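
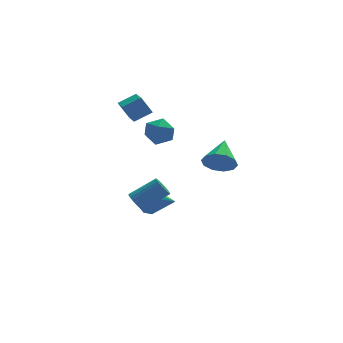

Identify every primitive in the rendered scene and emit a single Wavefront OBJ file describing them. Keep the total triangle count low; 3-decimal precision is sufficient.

v 3.579 -0.296 1.061
v 4.402 -0.254 0.394
v 4.221 1.396 1.959
v 3.906 0.077 0.124
v 3.285 0.267 0.212
v 2.776 0.241 0.624
v 2.574 0.011 1.203
v 2.755 -0.337 1.727
v 3.251 -0.669 1.998
v 3.872 -0.858 1.91
v 4.381 -0.833 1.498
v 4.583 -0.602 0.919
v -1.456 5.004 3.763
v -1.47 2.964 4.409
v -0.34 5.18 4.342
v -0.354 3.14 4.988
v -0.846 4.66 2.692
v -0.86 2.62 3.338
v 0.27 4.836 3.271
v 0.256 2.796 3.917
v 0.766 3.111 1.736
v 1.422 3.002 2.536
v -0.242 1.938 2.404
v 0.414 1.829 3.204
v -0.137 2.706 3.099
v 0.486 3.43 2.686
v 0.694 1.51 2.254
v 1.317 2.234 1.841
v 1.378 2.012 2.856
v 0.864 2.752 3.379
v 0.316 2.188 1.561
v -0.198 2.928 2.084
v -1.544 -2.232 -0.574
v -1.17 -2.283 -1.128
v 0.398 -2.16 -0.079
v 0.024 -2.108 0.474
v -1.201 -2.024 -1.111
v 0.367 -1.901 -0.063
v -1.285 -1.797 -1.013
v 0.283 -1.673 0.035
v -1.408 -1.636 -0.848
v 0.16 -1.512 0.2
v -1.551 -1.565 -0.641
v 0.016 -1.442 0.407
v -1.694 -1.596 -0.424
v -0.126 -1.473 0.624
v -1.814 -1.724 -0.23
v -0.246 -1.6 0.818
v -1.892 -1.929 -0.089
v -0.325 -1.805 0.96
v -1.918 -2.18 -0.021
v -0.35 -2.057 1.028
v -1.887 -2.439 -0.037
v -0.319 -2.316 1.011
v -1.803 -2.667 -0.135
v -0.235 -2.543 0.913
v -1.68 -2.828 -0.3
v -0.112 -2.704 0.748
v -1.536 -2.898 -0.507
v 0.031 -2.775 0.541
v -1.394 -2.867 -0.724
v 0.174 -2.744 0.324
v -1.274 -2.74 -0.918
v 0.294 -2.616 0.13
v -1.195 -2.535 -1.06
v 0.372 -2.411 -0.011
v 0.156 3.267 -3.731
v 0.725 3.302 -4.553
v 1.364 1.593 -2.969
v 0.986 3.71 -4.071
v 0.859 3.911 -3.429
v 0.403 3.81 -2.929
v -0.168 3.455 -2.805
v -0.587 3.012 -3.113
v -0.659 2.688 -3.712
v -0.349 2.634 -4.319
v 0.198 2.877 -4.651
f 2 1 4
f 2 4 3
f 4 1 5
f 4 5 3
f 5 1 6
f 5 6 3
f 6 1 7
f 6 7 3
f 7 1 8
f 7 8 3
f 8 1 9
f 8 9 3
f 9 1 10
f 9 10 3
f 10 1 11
f 10 11 3
f 11 1 12
f 11 12 3
f 12 1 2
f 12 2 3
f 14 16 13
f 17 14 13
f 13 16 15
f 15 17 13
f 14 20 16
f 18 14 17
f 18 20 14
f 16 20 15
f 19 17 15
f 15 20 19
f 19 18 17
f 20 18 19
f 21 32 26
f 21 26 22
f 21 22 28
f 21 28 31
f 21 31 32
f 22 26 30
f 26 32 25
f 32 31 23
f 31 28 27
f 28 22 29
f 24 30 25
f 24 25 23
f 24 23 27
f 24 27 29
f 24 29 30
f 25 30 26
f 23 25 32
f 27 23 31
f 29 27 28
f 30 29 22
f 34 33 37
f 34 37 35
f 35 37 38
f 35 38 36
f 37 33 39
f 37 39 38
f 38 39 40
f 38 40 36
f 39 33 41
f 39 41 40
f 40 41 42
f 40 42 36
f 41 33 43
f 41 43 42
f 42 43 44
f 42 44 36
f 43 33 45
f 43 45 44
f 44 45 46
f 44 46 36
f 45 33 47
f 45 47 46
f 46 47 48
f 46 48 36
f 47 33 49
f 47 49 48
f 48 49 50
f 48 50 36
f 49 33 51
f 49 51 50
f 50 51 52
f 50 52 36
f 51 33 53
f 51 53 52
f 52 53 54
f 52 54 36
f 53 33 55
f 53 55 54
f 54 55 56
f 54 56 36
f 55 33 57
f 55 57 56
f 56 57 58
f 56 58 36
f 57 33 59
f 57 59 58
f 58 59 60
f 58 60 36
f 59 33 61
f 59 61 60
f 60 61 62
f 60 62 36
f 61 33 63
f 61 63 62
f 62 63 64
f 62 64 36
f 63 33 65
f 63 65 64
f 64 65 66
f 64 66 36
f 65 33 34
f 65 34 66
f 66 34 35
f 66 35 36
f 68 67 70
f 68 70 69
f 70 67 71
f 70 71 69
f 71 67 72
f 71 72 69
f 72 67 73
f 72 73 69
f 73 67 74
f 73 74 69
f 74 67 75
f 74 75 69
f 75 67 76
f 75 76 69
f 76 67 77
f 76 77 69
f 77 67 68
f 77 68 69



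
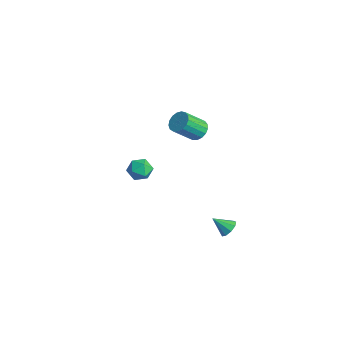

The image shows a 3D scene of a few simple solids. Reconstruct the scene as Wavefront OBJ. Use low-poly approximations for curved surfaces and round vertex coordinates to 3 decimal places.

v 4.107 0.731 -3.044
v 4.538 0.348 -3.112
v 3.613 0.049 -2.336
v 4.622 0.596 -2.814
v 4.466 0.907 -2.624
v 4.142 1.136 -2.63
v 3.802 1.175 -2.83
v 3.604 1.006 -3.13
v 3.643 0.709 -3.39
v 3.898 0.421 -3.488
v 4.252 0.279 -3.378
v 1.631 -3.348 1.874
v 2.032 -2.813 1.593
v 2.608 -3.947 2.127
v 3.009 -3.412 1.846
v 2.644 -3.306 2.465
v 2.04 -2.936 2.308
v 2.6 -3.824 1.412
v 1.996 -3.454 1.255
v 2.631 -3.107 1.308
v 2.658 -2.787 1.958
v 1.982 -3.973 1.762
v 2.009 -3.653 2.412
v -3.328 2.846 -1.142
v -3.059 2.393 -1.617
v -3.083 1.221 -0.514
v -3.352 1.674 -0.038
v -2.784 2.527 -1.469
v -2.809 1.355 -0.365
v -2.634 2.734 -1.245
v -2.659 1.562 -0.142
v -2.643 2.967 -0.998
v -2.668 1.795 0.106
v -2.809 3.173 -0.783
v -2.833 2 0.32
v -3.094 3.303 -0.651
v -3.118 2.131 0.452
v -3.432 3.329 -0.631
v -3.456 2.156 0.472
v -3.746 3.244 -0.728
v -3.771 2.072 0.375
v -3.965 3.068 -0.92
v -3.989 1.896 0.183
v -4.037 2.841 -1.163
v -4.062 1.669 -0.059
v -3.947 2.616 -1.4
v -3.972 1.443 -0.297
v -3.715 2.443 -1.579
v -3.74 1.271 -0.475
v -3.395 2.362 -1.657
v -3.419 1.19 -0.554
f 2 1 4
f 2 4 3
f 4 1 5
f 4 5 3
f 5 1 6
f 5 6 3
f 6 1 7
f 6 7 3
f 7 1 8
f 7 8 3
f 8 1 9
f 8 9 3
f 9 1 10
f 9 10 3
f 10 1 11
f 10 11 3
f 11 1 2
f 11 2 3
f 12 23 17
f 12 17 13
f 12 13 19
f 12 19 22
f 12 22 23
f 13 17 21
f 17 23 16
f 23 22 14
f 22 19 18
f 19 13 20
f 15 21 16
f 15 16 14
f 15 14 18
f 15 18 20
f 15 20 21
f 16 21 17
f 14 16 23
f 18 14 22
f 20 18 19
f 21 20 13
f 25 24 28
f 25 28 26
f 26 28 29
f 26 29 27
f 28 24 30
f 28 30 29
f 29 30 31
f 29 31 27
f 30 24 32
f 30 32 31
f 31 32 33
f 31 33 27
f 32 24 34
f 32 34 33
f 33 34 35
f 33 35 27
f 34 24 36
f 34 36 35
f 35 36 37
f 35 37 27
f 36 24 38
f 36 38 37
f 37 38 39
f 37 39 27
f 38 24 40
f 38 40 39
f 39 40 41
f 39 41 27
f 40 24 42
f 40 42 41
f 41 42 43
f 41 43 27
f 42 24 44
f 42 44 43
f 43 44 45
f 43 45 27
f 44 24 46
f 44 46 45
f 45 46 47
f 45 47 27
f 46 24 48
f 46 48 47
f 47 48 49
f 47 49 27
f 48 24 50
f 48 50 49
f 49 50 51
f 49 51 27
f 50 24 25
f 50 25 51
f 51 25 26
f 51 26 27



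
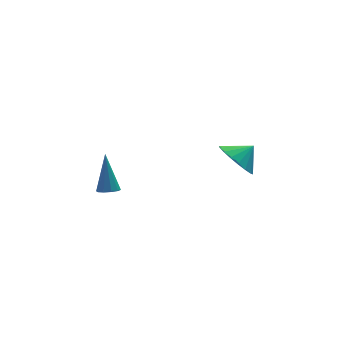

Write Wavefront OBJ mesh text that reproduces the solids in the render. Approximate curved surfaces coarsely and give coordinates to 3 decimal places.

v 2.559 -1.859 -3.39
v 3.223 -2.177 -4.181
v 3.441 -1.761 -2.69
v 3.213 -1.699 -4.235
v 3.073 -1.254 -4.122
v 2.832 -0.928 -3.864
v 2.536 -0.786 -3.512
v 2.245 -0.858 -3.136
v 2.017 -1.127 -2.811
v 1.895 -1.542 -2.6
v 1.906 -2.019 -2.546
v 2.045 -2.465 -2.659
v 2.287 -2.791 -2.917
v 2.583 -2.932 -3.268
v 2.873 -2.861 -3.644
v 3.102 -2.591 -3.97
v -3.473 -2.064 -3.785
v -3.15 -1.699 -4.017
v -3.307 -1.116 -2.055
v -3.465 -1.591 -4.045
v -3.783 -1.664 -3.975
v -3.982 -1.89 -3.831
v -3.988 -2.183 -3.671
v -3.796 -2.43 -3.554
v -3.482 -2.537 -3.525
v -3.164 -2.464 -3.596
v -2.964 -2.238 -3.739
v -2.959 -1.946 -3.899
f 2 1 4
f 2 4 3
f 4 1 5
f 4 5 3
f 5 1 6
f 5 6 3
f 6 1 7
f 6 7 3
f 7 1 8
f 7 8 3
f 8 1 9
f 8 9 3
f 9 1 10
f 9 10 3
f 10 1 11
f 10 11 3
f 11 1 12
f 11 12 3
f 12 1 13
f 12 13 3
f 13 1 14
f 13 14 3
f 14 1 15
f 14 15 3
f 15 1 16
f 15 16 3
f 16 1 2
f 16 2 3
f 18 17 20
f 18 20 19
f 20 17 21
f 20 21 19
f 21 17 22
f 21 22 19
f 22 17 23
f 22 23 19
f 23 17 24
f 23 24 19
f 24 17 25
f 24 25 19
f 25 17 26
f 25 26 19
f 26 17 27
f 26 27 19
f 27 17 28
f 27 28 19
f 28 17 18
f 28 18 19



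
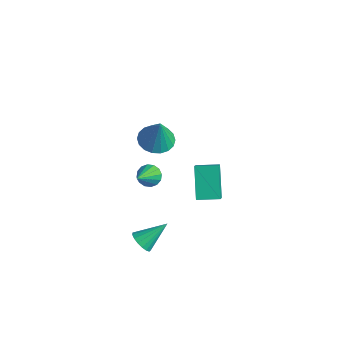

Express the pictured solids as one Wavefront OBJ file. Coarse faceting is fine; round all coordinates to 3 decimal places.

v 0.872 -1.243 0.019
v 1.278 -1.477 -0.446
v 1.608 -2.637 1.361
v 1.456 -1.232 -0.289
v 1.478 -0.989 -0.049
v 1.337 -0.815 0.209
v 1.072 -0.755 0.416
v 0.753 -0.826 0.517
v 0.467 -1.009 0.484
v 0.289 -1.255 0.327
v 0.267 -1.497 0.087
v 0.408 -1.671 -0.171
v 0.673 -1.731 -0.378
v 0.991 -1.66 -0.479
v 1.351 1.475 -3.676
v 0.204 2.363 -2.256
v 0.596 2.262 -4.778
v -0.55 3.15 -3.357
v 2.19 2.41 -3.583
v 1.044 3.298 -2.162
v 1.436 3.197 -4.684
v 0.289 4.085 -3.264
v 1.597 -2.413 -4.303
v 2.092 -2.23 -4.764
v 2.063 -1.087 -3.277
v 1.822 -2.058 -4.863
v 1.501 -1.967 -4.835
v 1.201 -1.979 -4.684
v 0.993 -2.09 -4.446
v 0.923 -2.274 -4.176
v 1.007 -2.491 -3.934
v 1.227 -2.69 -3.778
v 1.531 -2.825 -3.741
v 1.851 -2.866 -3.833
v 2.112 -2.803 -4.033
v 2.255 -2.651 -4.295
v 2.248 -2.444 -4.559
v 0.241 -0.229 1.899
v 1.07 -0.652 1.663
v 0.679 -0.331 3.621
v 1.171 -0.237 1.662
v 1.088 0.18 1.708
v 0.837 0.515 1.791
v 0.468 0.703 1.896
v 0.054 0.707 2.001
v -0.323 0.524 2.087
v -0.588 0.193 2.134
v -0.689 -0.222 2.136
v -0.606 -0.639 2.09
v -0.355 -0.974 2.007
v 0.014 -1.162 1.902
v 0.428 -1.165 1.796
v 0.805 -0.983 1.711
f 2 1 4
f 2 4 3
f 4 1 5
f 4 5 3
f 5 1 6
f 5 6 3
f 6 1 7
f 6 7 3
f 7 1 8
f 7 8 3
f 8 1 9
f 8 9 3
f 9 1 10
f 9 10 3
f 10 1 11
f 10 11 3
f 11 1 12
f 11 12 3
f 12 1 13
f 12 13 3
f 13 1 14
f 13 14 3
f 14 1 2
f 14 2 3
f 16 18 15
f 19 16 15
f 15 18 17
f 17 19 15
f 16 22 18
f 20 16 19
f 20 22 16
f 18 22 17
f 21 19 17
f 17 22 21
f 21 20 19
f 22 20 21
f 24 23 26
f 24 26 25
f 26 23 27
f 26 27 25
f 27 23 28
f 27 28 25
f 28 23 29
f 28 29 25
f 29 23 30
f 29 30 25
f 30 23 31
f 30 31 25
f 31 23 32
f 31 32 25
f 32 23 33
f 32 33 25
f 33 23 34
f 33 34 25
f 34 23 35
f 34 35 25
f 35 23 36
f 35 36 25
f 36 23 37
f 36 37 25
f 37 23 24
f 37 24 25
f 39 38 41
f 39 41 40
f 41 38 42
f 41 42 40
f 42 38 43
f 42 43 40
f 43 38 44
f 43 44 40
f 44 38 45
f 44 45 40
f 45 38 46
f 45 46 40
f 46 38 47
f 46 47 40
f 47 38 48
f 47 48 40
f 48 38 49
f 48 49 40
f 49 38 50
f 49 50 40
f 50 38 51
f 50 51 40
f 51 38 52
f 51 52 40
f 52 38 53
f 52 53 40
f 53 38 39
f 53 39 40



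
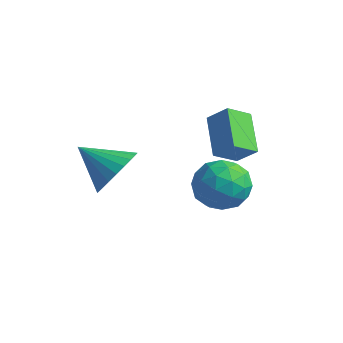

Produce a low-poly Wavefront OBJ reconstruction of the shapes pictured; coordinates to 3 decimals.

v 1.057 -1.431 2.722
v -0.079 -0.49 3.625
v 1.335 -0.546 2.149
v 0.199 0.395 3.053
v 1.781 -1.215 3.407
v 0.645 -0.274 4.311
v 2.059 -0.33 2.835
v 0.923 0.611 3.738
v 0.005 0.504 -0.666
v 0.781 0.855 0.069
v -0.261 -0.995 0.331
v 0.515 -0.644 1.066
v -0.468 -0.103 0.984
v -0.303 0.824 0.367
v 0.823 -0.964 0.033
v 0.988 -0.037 -0.584
v 1.287 -0.052 0.501
v 0.489 0.48 1.089
v 0.031 -0.62 -0.689
v -0.767 -0.088 -0.101
v 0.416 0.811 -0.386
v 0.104 -0.951 0.786
v -0.474 -0.633 0.738
v -0.018 -0.427 1.17
v -0.221 0.793 -0.211
v 0.235 0.999 0.221
v -0.499 0.436 0.759
v 0.285 -1.139 0.179
v 0.741 -0.933 0.611
v 0.538 0.287 -0.77
v 0.994 0.493 -0.338
v 1.019 -0.576 -0.359
v 1.17 0.484 0.3
v 1.013 -0.397 0.886
v 1.195 -0.585 0.278
v 1.291 -0.04 -0.084
v 0.701 0.797 0.645
v 0.544 -0.084 1.231
v -0.033 0.234 1.183
v 0.063 0.779 0.821
v 0.998 0.264 0.899
v -0.024 -0.056 -0.831
v -0.181 -0.937 -0.245
v 0.457 -0.919 -0.421
v 0.553 -0.374 -0.783
v -0.493 0.257 -0.486
v -0.65 -0.624 0.1
v -0.771 -0.1 0.484
v -0.675 0.445 0.122
v -0.478 -0.404 -0.499
v -1.226 -3.612 1.895
v -0.816 -3.16 2.749
v -2.574 -4.108 2.805
v -1.035 -2.851 2.593
v -1.283 -2.658 2.33
v -1.523 -2.611 2.001
v -1.717 -2.715 1.656
v -1.837 -2.957 1.347
v -1.864 -3.298 1.122
v -1.793 -3.687 1.014
v -1.637 -4.065 1.041
v -1.417 -4.373 1.197
v -1.169 -4.566 1.46
v -0.929 -4.614 1.789
v -0.735 -4.509 2.134
v -0.615 -4.268 2.443
v -0.589 -3.926 2.668
v -0.659 -3.537 2.776
f 2 4 1
f 5 2 1
f 1 4 3
f 3 5 1
f 2 8 4
f 6 2 5
f 6 8 2
f 4 8 3
f 7 5 3
f 3 8 7
f 7 6 5
f 8 6 7
f 9 46 25
f 46 20 49
f 25 49 14
f 46 49 25
f 9 25 21
f 25 14 26
f 21 26 10
f 25 26 21
f 9 21 30
f 21 10 31
f 30 31 16
f 21 31 30
f 9 30 42
f 30 16 45
f 42 45 19
f 30 45 42
f 9 42 46
f 42 19 50
f 46 50 20
f 42 50 46
f 10 26 37
f 26 14 40
f 37 40 18
f 26 40 37
f 14 49 27
f 49 20 48
f 27 48 13
f 49 48 27
f 20 50 47
f 50 19 43
f 47 43 11
f 50 43 47
f 19 45 44
f 45 16 32
f 44 32 15
f 45 32 44
f 16 31 36
f 31 10 33
f 36 33 17
f 31 33 36
f 12 38 24
f 38 18 39
f 24 39 13
f 38 39 24
f 12 24 22
f 24 13 23
f 22 23 11
f 24 23 22
f 12 22 29
f 22 11 28
f 29 28 15
f 22 28 29
f 12 29 34
f 29 15 35
f 34 35 17
f 29 35 34
f 12 34 38
f 34 17 41
f 38 41 18
f 34 41 38
f 13 39 27
f 39 18 40
f 27 40 14
f 39 40 27
f 11 23 47
f 23 13 48
f 47 48 20
f 23 48 47
f 15 28 44
f 28 11 43
f 44 43 19
f 28 43 44
f 17 35 36
f 35 15 32
f 36 32 16
f 35 32 36
f 18 41 37
f 41 17 33
f 37 33 10
f 41 33 37
f 52 51 54
f 52 54 53
f 54 51 55
f 54 55 53
f 55 51 56
f 55 56 53
f 56 51 57
f 56 57 53
f 57 51 58
f 57 58 53
f 58 51 59
f 58 59 53
f 59 51 60
f 59 60 53
f 60 51 61
f 60 61 53
f 61 51 62
f 61 62 53
f 62 51 63
f 62 63 53
f 63 51 64
f 63 64 53
f 64 51 65
f 64 65 53
f 65 51 66
f 65 66 53
f 66 51 67
f 66 67 53
f 67 51 68
f 67 68 53
f 68 51 52
f 68 52 53



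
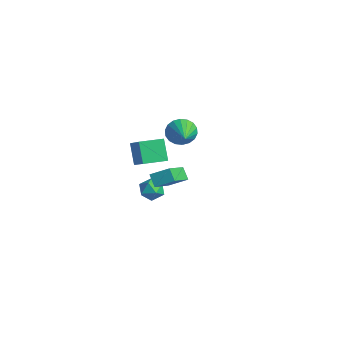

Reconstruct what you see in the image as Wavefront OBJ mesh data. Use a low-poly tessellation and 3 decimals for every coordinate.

v -2.809 -3.077 1.503
v -1.202 -3.427 2.694
v -2.504 -1.763 1.477
v -0.896 -2.112 2.667
v -2.004 -3.288 0.353
v -0.396 -3.637 1.543
v -1.698 -1.973 0.326
v -0.091 -2.323 1.517
v -2.74 -1.816 -1.691
v -1.981 -1.607 -1.737
v -2.599 -2.553 -2.723
v -1.84 -2.344 -2.769
v -2.088 -2.8 -2.175
v -2.175 -2.344 -1.538
v -2.405 -1.816 -2.922
v -2.492 -1.36 -2.285
v -1.774 -1.606 -2.498
v -1.578 -2.215 -2.036
v -3.002 -1.945 -2.424
v -2.806 -2.554 -1.962
v -4.767 1.184 -0.175
v -4.338 1.458 -0.93
v -3.013 0.396 0.535
v -4.296 1.775 -0.682
v -4.347 1.976 -0.334
v -4.481 2.019 0.046
v -4.672 1.898 0.382
v -4.881 1.635 0.607
v -5.068 1.283 0.678
v -5.196 0.911 0.58
v -5.238 0.593 0.332
v -5.187 0.393 -0.016
v -5.053 0.349 -0.396
v -4.862 0.471 -0.732
v -4.653 0.734 -0.957
v -4.466 1.086 -1.028
v 2.004 -3.487 1.309
v 3.019 -4.863 2.326
v 1.445 -3.465 1.895
v 2.461 -4.842 2.912
v 2.579 -2.678 1.828
v 3.595 -4.055 2.845
v 2.021 -2.657 2.414
v 3.036 -4.033 3.431
f 2 4 1
f 5 2 1
f 1 4 3
f 3 5 1
f 2 8 4
f 6 2 5
f 6 8 2
f 4 8 3
f 7 5 3
f 3 8 7
f 7 6 5
f 8 6 7
f 9 20 14
f 9 14 10
f 9 10 16
f 9 16 19
f 9 19 20
f 10 14 18
f 14 20 13
f 20 19 11
f 19 16 15
f 16 10 17
f 12 18 13
f 12 13 11
f 12 11 15
f 12 15 17
f 12 17 18
f 13 18 14
f 11 13 20
f 15 11 19
f 17 15 16
f 18 17 10
f 22 21 24
f 22 24 23
f 24 21 25
f 24 25 23
f 25 21 26
f 25 26 23
f 26 21 27
f 26 27 23
f 27 21 28
f 27 28 23
f 28 21 29
f 28 29 23
f 29 21 30
f 29 30 23
f 30 21 31
f 30 31 23
f 31 21 32
f 31 32 23
f 32 21 33
f 32 33 23
f 33 21 34
f 33 34 23
f 34 21 35
f 34 35 23
f 35 21 36
f 35 36 23
f 36 21 22
f 36 22 23
f 38 40 37
f 41 38 37
f 37 40 39
f 39 41 37
f 38 44 40
f 42 38 41
f 42 44 38
f 40 44 39
f 43 41 39
f 39 44 43
f 43 42 41
f 44 42 43



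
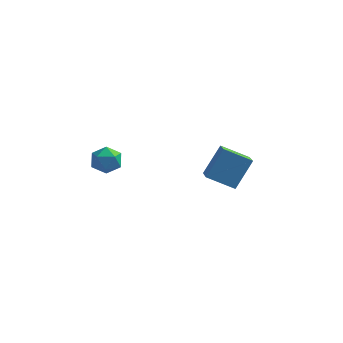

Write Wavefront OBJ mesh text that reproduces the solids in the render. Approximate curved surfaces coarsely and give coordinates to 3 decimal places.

v -3.286 -2.844 -0.191
v -2.77 -3.544 0.061
v -4.37 -3.336 0.659
v -3.854 -4.036 0.911
v -3.645 -3.199 1.182
v -2.975 -2.895 0.657
v -4.165 -3.985 0.063
v -3.495 -3.681 -0.462
v -3.314 -4.249 0.218
v -2.992 -3.763 0.909
v -4.148 -3.117 -0.189
v -3.826 -2.631 0.502
v 1.634 1.934 -4.138
v 0.084 1.669 -3.37
v 1.043 3.367 -4.836
v -0.507 3.102 -4.069
v 2.267 2.998 -2.491
v 0.717 2.733 -1.724
v 1.676 4.431 -3.19
v 0.126 4.166 -2.422
f 1 12 6
f 1 6 2
f 1 2 8
f 1 8 11
f 1 11 12
f 2 6 10
f 6 12 5
f 12 11 3
f 11 8 7
f 8 2 9
f 4 10 5
f 4 5 3
f 4 3 7
f 4 7 9
f 4 9 10
f 5 10 6
f 3 5 12
f 7 3 11
f 9 7 8
f 10 9 2
f 14 16 13
f 17 14 13
f 13 16 15
f 15 17 13
f 14 20 16
f 18 14 17
f 18 20 14
f 16 20 15
f 19 17 15
f 15 20 19
f 19 18 17
f 20 18 19



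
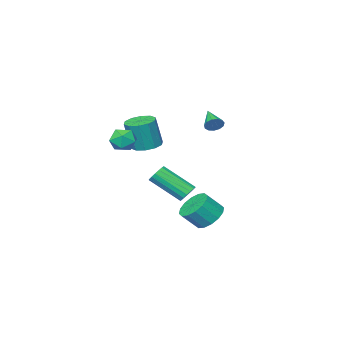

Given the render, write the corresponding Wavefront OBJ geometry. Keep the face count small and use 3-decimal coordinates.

v -0.48 -3.258 -1.294
v 0.258 -3.617 -1.474
v 0.618 -3.741 0.255
v -0.12 -3.382 0.434
v 0.331 -3.104 -1.452
v 0.69 -3.228 0.277
v 0.094 -2.649 -1.37
v 0.453 -2.773 0.359
v -0.362 -2.427 -1.259
v -0.003 -2.551 0.469
v -0.863 -2.523 -1.162
v -0.504 -2.646 0.567
v -1.218 -2.899 -1.115
v -0.858 -3.023 0.614
v -1.29 -3.412 -1.137
v -0.931 -3.536 0.592
v -1.053 -3.867 -1.219
v -0.694 -3.991 0.51
v -0.597 -4.089 -1.329
v -0.238 -4.213 0.399
v -0.096 -3.994 -1.427
v 0.263 -4.117 0.302
v 1.123 -2.139 -0.422
v 1.809 -2.38 -0.777
v 0.851 -3.38 -0.103
v 1.537 -3.621 -0.458
v 1.565 -3.188 0.225
v 1.733 -2.421 0.028
v 0.927 -3.339 -0.908
v 1.095 -2.572 -1.105
v 1.688 -3.122 -1.077
v 2.083 -3.029 -0.376
v 0.577 -2.731 -0.504
v 0.972 -2.638 0.197
v 0.757 3.197 -4.045
v 1.26 2.75 -4.658
v 2.006 2.397 -3.788
v 1.503 2.843 -3.175
v 1.444 3.183 -4.641
v 2.191 2.83 -3.77
v 1.445 3.62 -4.464
v 2.192 3.266 -3.594
v 1.261 3.943 -4.175
v 2.008 3.589 -3.305
v 0.942 4.066 -3.851
v 1.689 3.713 -2.981
v 0.573 3.957 -3.579
v 1.32 3.603 -2.709
v 0.254 3.643 -3.432
v 1 3.29 -2.562
v 0.069 3.21 -3.45
v 0.816 2.857 -2.579
v 0.068 2.774 -3.626
v 0.815 2.42 -2.756
v 0.252 2.451 -3.915
v 0.999 2.097 -3.045
v 0.571 2.327 -4.239
v 1.318 1.974 -3.369
v 0.94 2.437 -4.511
v 1.687 2.083 -3.641
v -2.421 -0.257 0.48
v -2.143 -0.139 0.915
v -2.899 -1.343 1.08
v -2.408 -0.005 0.946
v -2.677 0.049 0.829
v -2.865 0.006 0.601
v -2.912 -0.121 0.335
v -2.803 -0.291 0.114
v -2.573 -0.45 0.01
v -2.294 -0.547 0.055
v -2.056 -0.553 0.235
v -1.933 -0.465 0.493
v -1.966 -0.31 0.746
v 1.957 3.014 -2.298
v 2.337 3.393 -2.138
v 3.184 2.044 -0.962
v 2.803 1.666 -1.122
v 2.138 3.423 -1.961
v 2.985 2.074 -0.784
v 1.898 3.359 -1.861
v 2.745 2.01 -0.684
v 1.671 3.216 -1.861
v 2.518 1.868 -0.685
v 1.509 3.027 -1.961
v 2.356 1.679 -0.785
v 1.45 2.835 -2.139
v 2.297 1.487 -0.962
v 1.507 2.685 -2.353
v 2.354 1.336 -1.177
v 1.667 2.609 -2.554
v 2.514 1.26 -1.378
v 1.893 2.627 -2.697
v 2.74 1.278 -1.521
v 2.134 2.733 -2.749
v 2.981 1.384 -1.572
v 2.334 2.904 -2.697
v 3.181 1.555 -1.52
v 2.447 3.1 -2.554
v 3.294 1.751 -1.377
v 2.449 3.276 -2.352
v 3.295 1.928 -1.176
f 2 1 5
f 2 5 3
f 3 5 6
f 3 6 4
f 5 1 7
f 5 7 6
f 6 7 8
f 6 8 4
f 7 1 9
f 7 9 8
f 8 9 10
f 8 10 4
f 9 1 11
f 9 11 10
f 10 11 12
f 10 12 4
f 11 1 13
f 11 13 12
f 12 13 14
f 12 14 4
f 13 1 15
f 13 15 14
f 14 15 16
f 14 16 4
f 15 1 17
f 15 17 16
f 16 17 18
f 16 18 4
f 17 1 19
f 17 19 18
f 18 19 20
f 18 20 4
f 19 1 21
f 19 21 20
f 20 21 22
f 20 22 4
f 21 1 2
f 21 2 22
f 22 2 3
f 22 3 4
f 23 34 28
f 23 28 24
f 23 24 30
f 23 30 33
f 23 33 34
f 24 28 32
f 28 34 27
f 34 33 25
f 33 30 29
f 30 24 31
f 26 32 27
f 26 27 25
f 26 25 29
f 26 29 31
f 26 31 32
f 27 32 28
f 25 27 34
f 29 25 33
f 31 29 30
f 32 31 24
f 36 35 39
f 36 39 37
f 37 39 40
f 37 40 38
f 39 35 41
f 39 41 40
f 40 41 42
f 40 42 38
f 41 35 43
f 41 43 42
f 42 43 44
f 42 44 38
f 43 35 45
f 43 45 44
f 44 45 46
f 44 46 38
f 45 35 47
f 45 47 46
f 46 47 48
f 46 48 38
f 47 35 49
f 47 49 48
f 48 49 50
f 48 50 38
f 49 35 51
f 49 51 50
f 50 51 52
f 50 52 38
f 51 35 53
f 51 53 52
f 52 53 54
f 52 54 38
f 53 35 55
f 53 55 54
f 54 55 56
f 54 56 38
f 55 35 57
f 55 57 56
f 56 57 58
f 56 58 38
f 57 35 59
f 57 59 58
f 58 59 60
f 58 60 38
f 59 35 36
f 59 36 60
f 60 36 37
f 60 37 38
f 62 61 64
f 62 64 63
f 64 61 65
f 64 65 63
f 65 61 66
f 65 66 63
f 66 61 67
f 66 67 63
f 67 61 68
f 67 68 63
f 68 61 69
f 68 69 63
f 69 61 70
f 69 70 63
f 70 61 71
f 70 71 63
f 71 61 72
f 71 72 63
f 72 61 73
f 72 73 63
f 73 61 62
f 73 62 63
f 75 74 78
f 75 78 76
f 76 78 79
f 76 79 77
f 78 74 80
f 78 80 79
f 79 80 81
f 79 81 77
f 80 74 82
f 80 82 81
f 81 82 83
f 81 83 77
f 82 74 84
f 82 84 83
f 83 84 85
f 83 85 77
f 84 74 86
f 84 86 85
f 85 86 87
f 85 87 77
f 86 74 88
f 86 88 87
f 87 88 89
f 87 89 77
f 88 74 90
f 88 90 89
f 89 90 91
f 89 91 77
f 90 74 92
f 90 92 91
f 91 92 93
f 91 93 77
f 92 74 94
f 92 94 93
f 93 94 95
f 93 95 77
f 94 74 96
f 94 96 95
f 95 96 97
f 95 97 77
f 96 74 98
f 96 98 97
f 97 98 99
f 97 99 77
f 98 74 100
f 98 100 99
f 99 100 101
f 99 101 77
f 100 74 75
f 100 75 101
f 101 75 76
f 101 76 77



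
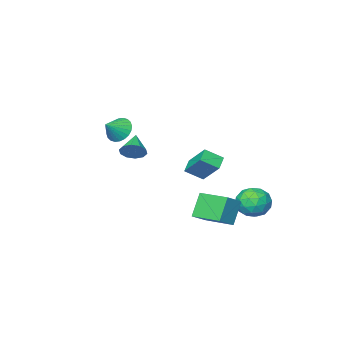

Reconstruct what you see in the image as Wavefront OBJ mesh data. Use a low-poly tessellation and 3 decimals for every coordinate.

v -4.423 -3.595 -1.681
v -3.609 -4.121 -1.079
v -4.506 -2.336 -0.468
v -3.692 -2.862 0.133
v -3.808 -3.138 -2.113
v -2.994 -3.664 -1.512
v -3.891 -1.879 -0.901
v -3.077 -2.405 -0.299
v -1.592 0.77 -1.334
v -0.638 0.959 -0.739
v -2.04 2.419 -1.141
v -1.086 2.608 -0.546
v -0.874 1.112 -2.594
v 0.08 1.301 -1.999
v -1.322 2.761 -2.401
v -0.368 2.95 -1.806
v 0.841 -3.821 2.25
v 1.284 -4.185 1.692
v 1.739 -3.679 2.87
v 1.301 -3.888 1.599
v 1.248 -3.58 1.605
v 1.133 -3.31 1.709
v 0.974 -3.117 1.896
v 0.794 -3.031 2.136
v 0.622 -3.066 2.394
v 0.483 -3.215 2.63
v 0.398 -3.457 2.808
v 0.381 -3.755 2.902
v 0.434 -4.062 2.896
v 0.549 -4.333 2.792
v 0.709 -4.526 2.605
v 0.888 -4.612 2.364
v 1.061 -4.577 2.107
v 1.2 -4.427 1.871
v -3.593 2.563 -0.957
v -3.247 3.085 -1.694
v -2.553 1.435 -1.266
v -2.207 1.957 -2.003
v -2.065 2.253 -1.093
v -2.709 2.95 -0.902
v -3.091 1.57 -2.058
v -3.735 2.267 -1.867
v -2.937 2.471 -2.375
v -2.303 2.893 -1.779
v -3.497 1.627 -1.181
v -2.863 2.049 -0.585
v -3.512 2.923 -1.298
v -2.288 1.597 -1.662
v -2.205 1.771 -1.127
v -2.002 2.078 -1.56
v -3.195 2.844 -0.833
v -2.992 3.15 -1.266
v -2.297 2.661 -0.913
v -2.808 1.37 -1.694
v -2.605 1.676 -2.127
v -3.798 2.442 -1.4
v -3.595 2.749 -1.833
v -3.503 1.859 -2.047
v -3.126 2.869 -2.132
v -2.514 2.206 -2.313
v -3.034 1.978 -2.346
v -3.412 2.388 -2.233
v -2.753 3.117 -1.781
v -2.141 2.454 -1.963
v -2.058 2.628 -1.428
v -2.437 3.038 -1.316
v -2.571 2.756 -2.181
v -3.659 2.066 -0.997
v -3.047 1.403 -1.179
v -3.363 1.482 -1.644
v -3.742 1.892 -1.532
v -3.286 2.314 -0.647
v -2.674 1.651 -0.828
v -2.388 2.132 -0.727
v -2.766 2.542 -0.614
v -3.229 1.764 -0.779
v 3.109 0.837 2.893
v 3.605 0.746 3.335
v 2.391 0.003 3.527
v 3.366 1.055 3.472
v 3.029 1.281 3.389
v 2.723 1.338 3.116
v 2.564 1.203 2.758
v 2.613 0.929 2.452
v 2.851 0.619 2.314
v 3.188 0.393 2.398
v 3.495 0.337 2.671
v 3.654 0.472 3.028
f 2 4 1
f 5 2 1
f 1 4 3
f 3 5 1
f 2 8 4
f 6 2 5
f 6 8 2
f 4 8 3
f 7 5 3
f 3 8 7
f 7 6 5
f 8 6 7
f 10 12 9
f 13 10 9
f 9 12 11
f 11 13 9
f 10 16 12
f 14 10 13
f 14 16 10
f 12 16 11
f 15 13 11
f 11 16 15
f 15 14 13
f 16 14 15
f 18 17 20
f 18 20 19
f 20 17 21
f 20 21 19
f 21 17 22
f 21 22 19
f 22 17 23
f 22 23 19
f 23 17 24
f 23 24 19
f 24 17 25
f 24 25 19
f 25 17 26
f 25 26 19
f 26 17 27
f 26 27 19
f 27 17 28
f 27 28 19
f 28 17 29
f 28 29 19
f 29 17 30
f 29 30 19
f 30 17 31
f 30 31 19
f 31 17 32
f 31 32 19
f 32 17 33
f 32 33 19
f 33 17 34
f 33 34 19
f 34 17 18
f 34 18 19
f 35 72 51
f 72 46 75
f 51 75 40
f 72 75 51
f 35 51 47
f 51 40 52
f 47 52 36
f 51 52 47
f 35 47 56
f 47 36 57
f 56 57 42
f 47 57 56
f 35 56 68
f 56 42 71
f 68 71 45
f 56 71 68
f 35 68 72
f 68 45 76
f 72 76 46
f 68 76 72
f 36 52 63
f 52 40 66
f 63 66 44
f 52 66 63
f 40 75 53
f 75 46 74
f 53 74 39
f 75 74 53
f 46 76 73
f 76 45 69
f 73 69 37
f 76 69 73
f 45 71 70
f 71 42 58
f 70 58 41
f 71 58 70
f 42 57 62
f 57 36 59
f 62 59 43
f 57 59 62
f 38 64 50
f 64 44 65
f 50 65 39
f 64 65 50
f 38 50 48
f 50 39 49
f 48 49 37
f 50 49 48
f 38 48 55
f 48 37 54
f 55 54 41
f 48 54 55
f 38 55 60
f 55 41 61
f 60 61 43
f 55 61 60
f 38 60 64
f 60 43 67
f 64 67 44
f 60 67 64
f 39 65 53
f 65 44 66
f 53 66 40
f 65 66 53
f 37 49 73
f 49 39 74
f 73 74 46
f 49 74 73
f 41 54 70
f 54 37 69
f 70 69 45
f 54 69 70
f 43 61 62
f 61 41 58
f 62 58 42
f 61 58 62
f 44 67 63
f 67 43 59
f 63 59 36
f 67 59 63
f 78 77 80
f 78 80 79
f 80 77 81
f 80 81 79
f 81 77 82
f 81 82 79
f 82 77 83
f 82 83 79
f 83 77 84
f 83 84 79
f 84 77 85
f 84 85 79
f 85 77 86
f 85 86 79
f 86 77 87
f 86 87 79
f 87 77 88
f 87 88 79
f 88 77 78
f 88 78 79



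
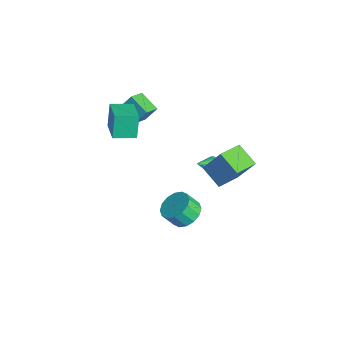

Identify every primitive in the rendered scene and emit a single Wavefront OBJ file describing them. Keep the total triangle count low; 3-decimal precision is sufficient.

v -4.965 -2.654 1.748
v -4.795 -1.966 2.741
v -3.81 -2.023 1.115
v -3.64 -1.336 2.109
v -4.28 -3.464 2.191
v -4.11 -2.777 3.185
v -3.125 -2.834 1.559
v -2.955 -2.146 2.552
v 0.699 -0.721 -4.085
v 1.708 -0.996 -4.182
v 1.609 -1.695 -3.211
v 0.601 -1.419 -3.115
v 1.712 -0.556 -3.864
v 1.614 -1.255 -2.893
v 1.445 -0.159 -3.605
v 1.347 -0.858 -2.635
v 0.978 0.087 -3.475
v 0.88 -0.612 -2.505
v 0.437 0.117 -3.509
v 0.338 -0.582 -2.538
v -0.035 -0.078 -3.697
v -0.133 -0.777 -2.726
v -0.309 -0.445 -3.989
v -0.408 -1.144 -3.018
v -0.314 -0.885 -4.307
v -0.412 -1.584 -3.336
v -0.047 -1.282 -4.565
v -0.145 -1.981 -3.595
v 0.42 -1.528 -4.695
v 0.322 -2.227 -3.725
v 0.962 -1.558 -4.662
v 0.863 -2.257 -3.691
v 1.433 -1.363 -4.474
v 1.335 -2.062 -3.503
v 1.993 0.948 2.1
v 2.567 1.799 3.699
v 3.193 1.554 1.348
v 3.766 2.405 2.947
v 2.934 -0.425 2.493
v 3.507 0.426 4.092
v 4.133 0.181 1.741
v 4.707 1.032 3.34
v -2.813 1.824 -3.374
v -2.351 2.098 -3.107
v -2.567 0.796 -2.746
v -2.572 2.151 -2.932
v -2.849 2.13 -2.858
v -3.118 2.039 -2.903
v -3.316 1.898 -3.055
v -3.4 1.741 -3.28
v -3.349 1.603 -3.527
v -3.176 1.515 -3.739
v -2.919 1.499 -3.866
v -2.638 1.557 -3.881
v -2.397 1.676 -3.78
v -2.252 1.83 -3.586
v -2.235 1.982 -3.343
v -2.715 -4.534 2.154
v -3.17 -4.272 3.708
v -2.551 -3.146 1.969
v -3.006 -2.884 3.523
v -0.874 -4.676 2.717
v -1.329 -4.414 4.271
v -0.71 -3.288 2.532
v -1.165 -3.026 4.086
f 2 4 1
f 5 2 1
f 1 4 3
f 3 5 1
f 2 8 4
f 6 2 5
f 6 8 2
f 4 8 3
f 7 5 3
f 3 8 7
f 7 6 5
f 8 6 7
f 10 9 13
f 10 13 11
f 11 13 14
f 11 14 12
f 13 9 15
f 13 15 14
f 14 15 16
f 14 16 12
f 15 9 17
f 15 17 16
f 16 17 18
f 16 18 12
f 17 9 19
f 17 19 18
f 18 19 20
f 18 20 12
f 19 9 21
f 19 21 20
f 20 21 22
f 20 22 12
f 21 9 23
f 21 23 22
f 22 23 24
f 22 24 12
f 23 9 25
f 23 25 24
f 24 25 26
f 24 26 12
f 25 9 27
f 25 27 26
f 26 27 28
f 26 28 12
f 27 9 29
f 27 29 28
f 28 29 30
f 28 30 12
f 29 9 31
f 29 31 30
f 30 31 32
f 30 32 12
f 31 9 33
f 31 33 32
f 32 33 34
f 32 34 12
f 33 9 10
f 33 10 34
f 34 10 11
f 34 11 12
f 36 38 35
f 39 36 35
f 35 38 37
f 37 39 35
f 36 42 38
f 40 36 39
f 40 42 36
f 38 42 37
f 41 39 37
f 37 42 41
f 41 40 39
f 42 40 41
f 44 43 46
f 44 46 45
f 46 43 47
f 46 47 45
f 47 43 48
f 47 48 45
f 48 43 49
f 48 49 45
f 49 43 50
f 49 50 45
f 50 43 51
f 50 51 45
f 51 43 52
f 51 52 45
f 52 43 53
f 52 53 45
f 53 43 54
f 53 54 45
f 54 43 55
f 54 55 45
f 55 43 56
f 55 56 45
f 56 43 57
f 56 57 45
f 57 43 44
f 57 44 45
f 59 61 58
f 62 59 58
f 58 61 60
f 60 62 58
f 59 65 61
f 63 59 62
f 63 65 59
f 61 65 60
f 64 62 60
f 60 65 64
f 64 63 62
f 65 63 64



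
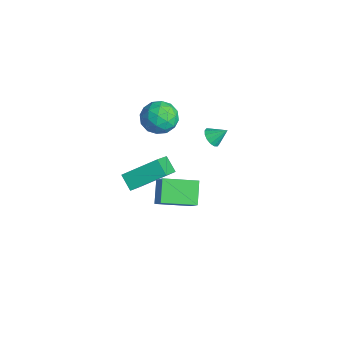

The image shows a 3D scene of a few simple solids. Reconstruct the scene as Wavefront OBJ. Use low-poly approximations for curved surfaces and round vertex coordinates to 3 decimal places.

v 1.729 -0.988 0.605
v 2.778 -1.101 1.82
v 2.335 0.744 0.243
v 3.385 0.631 1.458
v 2.695 -1.511 -0.278
v 3.745 -1.624 0.937
v 3.302 0.221 -0.64
v 4.351 0.108 0.575
v -3.712 2.171 -0.337
v -2.727 2.242 0.156
v -3.893 0.498 0.264
v -2.908 0.569 0.757
v -3.759 1.162 1.136
v -3.647 2.196 0.764
v -2.973 0.544 -0.344
v -2.861 1.578 -0.716
v -2.27 1.237 0.151
v -2.756 1.618 1.066
v -3.864 1.122 -0.646
v -4.35 1.503 0.269
v -3.204 2.353 -0.144
v -3.416 0.387 0.564
v -3.916 0.735 0.786
v -3.337 0.777 1.076
v -3.745 2.326 0.214
v -3.165 2.368 0.504
v -3.772 1.733 1.08
v -3.455 0.372 -0.084
v -2.875 0.414 0.206
v -3.283 1.963 -0.656
v -2.704 2.005 -0.366
v -2.848 1.007 -0.66
v -2.356 1.804 0.144
v -2.462 0.821 0.497
v -2.501 0.806 -0.15
v -2.435 1.414 -0.369
v -2.642 2.028 0.682
v -2.748 1.045 1.035
v -3.248 1.394 1.258
v -3.182 2.001 1.039
v -2.373 1.438 0.679
v -3.872 1.695 -0.615
v -3.978 0.712 -0.262
v -3.438 0.739 -0.619
v -3.372 1.346 -0.838
v -4.158 1.919 -0.077
v -4.264 0.936 0.276
v -4.185 1.326 0.789
v -4.119 1.934 0.57
v -4.247 1.302 -0.259
v -2.59 -0.574 -3.124
v -1.57 -1.561 -2
v -2.055 1.239 -2.018
v -1.035 0.252 -0.894
v -1.745 -0.432 -3.766
v -0.725 -1.419 -2.642
v -1.21 1.381 -2.66
v -0.19 0.394 -1.536
v 0.502 2.67 1.505
v 1.01 2.342 1.579
v 0.858 3.37 2.155
v 1.072 2.535 1.337
v 0.981 2.764 1.14
v 0.762 2.969 1.041
v 0.473 3.093 1.066
v 0.191 3.104 1.208
v -0.007 2.998 1.431
v -0.069 2.805 1.672
v 0.022 2.576 1.869
v 0.241 2.372 1.969
v 0.531 2.247 1.944
v 0.812 2.236 1.801
f 2 4 1
f 5 2 1
f 1 4 3
f 3 5 1
f 2 8 4
f 6 2 5
f 6 8 2
f 4 8 3
f 7 5 3
f 3 8 7
f 7 6 5
f 8 6 7
f 9 46 25
f 46 20 49
f 25 49 14
f 46 49 25
f 9 25 21
f 25 14 26
f 21 26 10
f 25 26 21
f 9 21 30
f 21 10 31
f 30 31 16
f 21 31 30
f 9 30 42
f 30 16 45
f 42 45 19
f 30 45 42
f 9 42 46
f 42 19 50
f 46 50 20
f 42 50 46
f 10 26 37
f 26 14 40
f 37 40 18
f 26 40 37
f 14 49 27
f 49 20 48
f 27 48 13
f 49 48 27
f 20 50 47
f 50 19 43
f 47 43 11
f 50 43 47
f 19 45 44
f 45 16 32
f 44 32 15
f 45 32 44
f 16 31 36
f 31 10 33
f 36 33 17
f 31 33 36
f 12 38 24
f 38 18 39
f 24 39 13
f 38 39 24
f 12 24 22
f 24 13 23
f 22 23 11
f 24 23 22
f 12 22 29
f 22 11 28
f 29 28 15
f 22 28 29
f 12 29 34
f 29 15 35
f 34 35 17
f 29 35 34
f 12 34 38
f 34 17 41
f 38 41 18
f 34 41 38
f 13 39 27
f 39 18 40
f 27 40 14
f 39 40 27
f 11 23 47
f 23 13 48
f 47 48 20
f 23 48 47
f 15 28 44
f 28 11 43
f 44 43 19
f 28 43 44
f 17 35 36
f 35 15 32
f 36 32 16
f 35 32 36
f 18 41 37
f 41 17 33
f 37 33 10
f 41 33 37
f 52 54 51
f 55 52 51
f 51 54 53
f 53 55 51
f 52 58 54
f 56 52 55
f 56 58 52
f 54 58 53
f 57 55 53
f 53 58 57
f 57 56 55
f 58 56 57
f 60 59 62
f 60 62 61
f 62 59 63
f 62 63 61
f 63 59 64
f 63 64 61
f 64 59 65
f 64 65 61
f 65 59 66
f 65 66 61
f 66 59 67
f 66 67 61
f 67 59 68
f 67 68 61
f 68 59 69
f 68 69 61
f 69 59 70
f 69 70 61
f 70 59 71
f 70 71 61
f 71 59 72
f 71 72 61
f 72 59 60
f 72 60 61



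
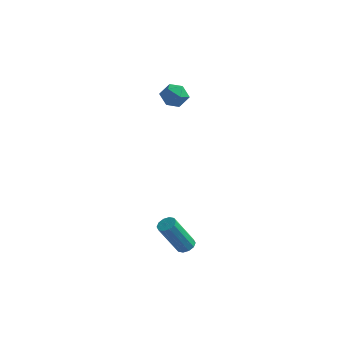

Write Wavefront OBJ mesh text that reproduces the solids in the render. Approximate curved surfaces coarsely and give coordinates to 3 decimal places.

v 3.308 -2.852 -2.772
v 3.802 -3.011 -2.625
v 3.027 -3.688 -0.76
v 2.532 -3.528 -0.908
v 3.762 -2.695 -2.527
v 2.987 -3.371 -0.662
v 3.549 -2.438 -2.522
v 2.773 -3.115 -0.657
v 3.243 -2.34 -2.613
v 2.468 -3.016 -0.749
v 2.962 -2.437 -2.765
v 2.187 -3.113 -0.901
v 2.813 -2.692 -2.92
v 2.038 -3.369 -1.055
v 2.853 -3.009 -3.018
v 2.078 -3.685 -1.153
v 3.067 -3.265 -3.023
v 2.291 -3.942 -1.158
v 3.372 -3.364 -2.931
v 2.597 -4.04 -1.067
v 3.653 -3.267 -2.779
v 2.878 -3.943 -0.915
v -0.097 4.197 2.987
v 0.48 4.03 3.59
v -1.06 3.55 3.73
v -0.483 3.383 4.333
v -0.744 4.184 4.203
v -0.149 4.583 3.744
v -0.431 2.997 3.576
v 0.164 3.396 3.117
v 0.274 3.289 3.955
v 0.08 4.022 4.342
v -0.66 3.558 2.978
v -0.854 4.291 3.365
f 2 1 5
f 2 5 3
f 3 5 6
f 3 6 4
f 5 1 7
f 5 7 6
f 6 7 8
f 6 8 4
f 7 1 9
f 7 9 8
f 8 9 10
f 8 10 4
f 9 1 11
f 9 11 10
f 10 11 12
f 10 12 4
f 11 1 13
f 11 13 12
f 12 13 14
f 12 14 4
f 13 1 15
f 13 15 14
f 14 15 16
f 14 16 4
f 15 1 17
f 15 17 16
f 16 17 18
f 16 18 4
f 17 1 19
f 17 19 18
f 18 19 20
f 18 20 4
f 19 1 21
f 19 21 20
f 20 21 22
f 20 22 4
f 21 1 2
f 21 2 22
f 22 2 3
f 22 3 4
f 23 34 28
f 23 28 24
f 23 24 30
f 23 30 33
f 23 33 34
f 24 28 32
f 28 34 27
f 34 33 25
f 33 30 29
f 30 24 31
f 26 32 27
f 26 27 25
f 26 25 29
f 26 29 31
f 26 31 32
f 27 32 28
f 25 27 34
f 29 25 33
f 31 29 30
f 32 31 24



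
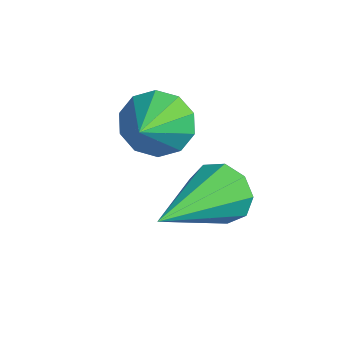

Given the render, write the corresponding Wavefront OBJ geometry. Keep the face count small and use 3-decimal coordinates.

v 0.933 3.05 3.238
v 1.455 3.461 3.16
v 1.607 2.31 3.862
v 1.256 3.572 3.506
v 0.933 3.482 3.749
v 0.61 3.228 3.797
v 0.41 2.905 3.632
v 0.41 2.638 3.315
v 0.609 2.528 2.97
v 0.932 2.617 2.726
v 1.255 2.872 2.678
v 1.455 3.194 2.844
v 1.769 3.782 1.658
v 2.108 3.705 1.133
v 2.531 2.078 2.402
v 2.333 3.932 1.422
v 2.295 4.089 1.821
v 2.01 4.102 2.144
v 1.612 3.966 2.24
v 1.288 3.744 2.063
v 1.189 3.54 1.697
v 1.361 3.449 1.313
v 1.724 3.514 1.09
f 2 1 4
f 2 4 3
f 4 1 5
f 4 5 3
f 5 1 6
f 5 6 3
f 6 1 7
f 6 7 3
f 7 1 8
f 7 8 3
f 8 1 9
f 8 9 3
f 9 1 10
f 9 10 3
f 10 1 11
f 10 11 3
f 11 1 12
f 11 12 3
f 12 1 2
f 12 2 3
f 14 13 16
f 14 16 15
f 16 13 17
f 16 17 15
f 17 13 18
f 17 18 15
f 18 13 19
f 18 19 15
f 19 13 20
f 19 20 15
f 20 13 21
f 20 21 15
f 21 13 22
f 21 22 15
f 22 13 23
f 22 23 15
f 23 13 14
f 23 14 15



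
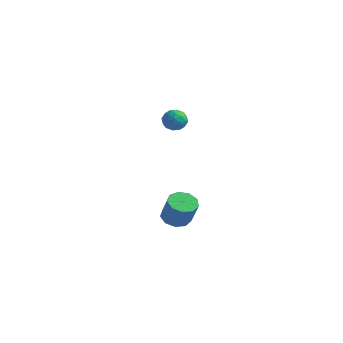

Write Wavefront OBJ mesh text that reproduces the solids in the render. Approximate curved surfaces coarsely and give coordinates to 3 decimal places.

v -0.568 -2.601 -3.87
v -0.118 -3.175 -4.199
v 0.558 -3.413 -2.859
v 0.108 -2.839 -2.53
v 0.135 -2.691 -4.241
v 0.811 -2.93 -2.901
v 0.059 -2.166 -4.109
v 0.735 -2.404 -2.769
v -0.31 -1.843 -3.865
v 0.366 -2.082 -2.525
v -0.8 -1.876 -3.624
v -0.124 -2.114 -2.284
v -1.181 -2.247 -3.498
v -0.505 -2.486 -2.157
v -1.276 -2.784 -3.546
v -0.6 -3.023 -2.205
v -1.039 -3.235 -3.745
v -0.363 -3.474 -2.405
v -0.582 -3.389 -4.004
v 0.094 -3.628 -2.663
v -0.104 -3.278 2.689
v 0.383 -2.943 3.011
v -0.123 -4.017 3.489
v 0.364 -3.682 3.811
v -0.252 -3.415 3.759
v -0.24 -2.958 3.265
v 0.5 -4.002 3.235
v 0.512 -3.545 2.741
v 0.756 -3.39 3.348
v 0.291 -3.027 3.673
v -0.031 -3.933 2.827
v -0.496 -3.57 3.152
v 0.141 -3.046 2.78
v 0.119 -3.914 3.72
v -0.243 -3.758 3.69
v 0.043 -3.56 3.879
v -0.225 -3.055 2.929
v 0.061 -2.857 3.119
v -0.312 -3.135 3.558
v 0.199 -4.103 3.381
v 0.485 -3.905 3.571
v 0.217 -3.4 2.621
v 0.503 -3.202 2.81
v 0.572 -3.825 2.942
v 0.646 -3.111 3.168
v 0.635 -3.546 3.637
v 0.716 -3.734 3.299
v 0.723 -3.465 3.009
v 0.373 -2.898 3.358
v 0.362 -3.332 3.828
v 0 -3.176 3.798
v 0.007 -2.907 3.507
v 0.593 -3.161 3.556
v -0.102 -3.628 2.672
v -0.113 -4.062 3.142
v 0.253 -4.053 2.993
v 0.26 -3.784 2.702
v -0.375 -3.414 2.863
v -0.386 -3.849 3.332
v -0.463 -3.495 3.491
v -0.456 -3.226 3.201
v -0.333 -3.799 2.944
f 2 1 5
f 2 5 3
f 3 5 6
f 3 6 4
f 5 1 7
f 5 7 6
f 6 7 8
f 6 8 4
f 7 1 9
f 7 9 8
f 8 9 10
f 8 10 4
f 9 1 11
f 9 11 10
f 10 11 12
f 10 12 4
f 11 1 13
f 11 13 12
f 12 13 14
f 12 14 4
f 13 1 15
f 13 15 14
f 14 15 16
f 14 16 4
f 15 1 17
f 15 17 16
f 16 17 18
f 16 18 4
f 17 1 19
f 17 19 18
f 18 19 20
f 18 20 4
f 19 1 2
f 19 2 20
f 20 2 3
f 20 3 4
f 21 58 37
f 58 32 61
f 37 61 26
f 58 61 37
f 21 37 33
f 37 26 38
f 33 38 22
f 37 38 33
f 21 33 42
f 33 22 43
f 42 43 28
f 33 43 42
f 21 42 54
f 42 28 57
f 54 57 31
f 42 57 54
f 21 54 58
f 54 31 62
f 58 62 32
f 54 62 58
f 22 38 49
f 38 26 52
f 49 52 30
f 38 52 49
f 26 61 39
f 61 32 60
f 39 60 25
f 61 60 39
f 32 62 59
f 62 31 55
f 59 55 23
f 62 55 59
f 31 57 56
f 57 28 44
f 56 44 27
f 57 44 56
f 28 43 48
f 43 22 45
f 48 45 29
f 43 45 48
f 24 50 36
f 50 30 51
f 36 51 25
f 50 51 36
f 24 36 34
f 36 25 35
f 34 35 23
f 36 35 34
f 24 34 41
f 34 23 40
f 41 40 27
f 34 40 41
f 24 41 46
f 41 27 47
f 46 47 29
f 41 47 46
f 24 46 50
f 46 29 53
f 50 53 30
f 46 53 50
f 25 51 39
f 51 30 52
f 39 52 26
f 51 52 39
f 23 35 59
f 35 25 60
f 59 60 32
f 35 60 59
f 27 40 56
f 40 23 55
f 56 55 31
f 40 55 56
f 29 47 48
f 47 27 44
f 48 44 28
f 47 44 48
f 30 53 49
f 53 29 45
f 49 45 22
f 53 45 49



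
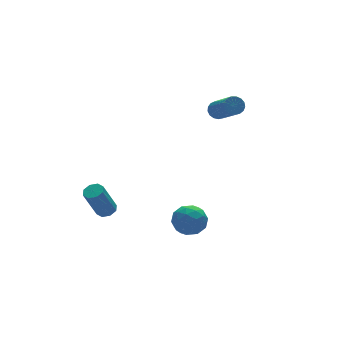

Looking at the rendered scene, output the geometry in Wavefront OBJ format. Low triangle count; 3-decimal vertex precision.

v -1.659 2.387 -4.758
v -1.236 2.694 -4.558
v -1.998 2.62 -2.841
v -2.421 2.313 -3.042
v -1.564 2.935 -4.693
v -2.326 2.861 -2.976
v -1.947 2.855 -4.866
v -2.709 2.781 -3.149
v -2.162 2.5 -4.977
v -2.924 2.427 -3.26
v -2.082 2.08 -4.959
v -2.844 2.006 -3.242
v -1.754 1.839 -4.824
v -2.516 1.765 -3.107
v -1.371 1.919 -4.651
v -2.133 1.845 -2.934
v -1.156 2.273 -4.54
v -1.918 2.2 -2.823
v -0.545 -2.202 -2.932
v -0.153 -1.867 -3.713
v 0.693 -3.033 -2.667
v 1.085 -2.698 -3.448
v 0.952 -2.135 -2.712
v 0.187 -1.621 -2.876
v 0.353 -3.279 -3.504
v -0.412 -2.765 -3.668
v 0.402 -2.532 -4.066
v 0.772 -1.826 -3.577
v -0.232 -3.074 -2.803
v 0.138 -2.368 -2.314
v -0.457 -1.961 -3.346
v 0.997 -2.939 -3.034
v 0.919 -2.608 -2.602
v 1.15 -2.411 -3.061
v -0.258 -1.817 -2.854
v -0.027 -1.62 -3.313
v 0.622 -1.778 -2.725
v 0.567 -3.28 -3.067
v 0.798 -3.083 -3.526
v -0.61 -2.489 -3.319
v -0.379 -2.292 -3.778
v -0.082 -3.122 -3.655
v 0.099 -2.156 -4.012
v 0.827 -2.644 -3.857
v 0.397 -2.985 -3.89
v -0.053 -2.684 -3.986
v 0.317 -1.74 -3.725
v 1.044 -2.229 -3.569
v 0.966 -1.898 -3.137
v 0.516 -1.596 -3.233
v 0.643 -2.131 -3.933
v -0.504 -2.671 -2.811
v 0.223 -3.16 -2.655
v 0.024 -3.304 -3.147
v -0.426 -3.002 -3.243
v -0.287 -2.256 -2.523
v 0.441 -2.744 -2.368
v 0.593 -2.216 -2.394
v 0.143 -1.915 -2.49
v -0.103 -2.769 -2.447
v 4.035 1.211 1.37
v 4.548 1.049 1.215
v 4.398 -0.692 2.535
v 3.885 -0.531 2.69
v 4.592 1.206 1.428
v 4.442 -0.535 2.748
v 4.508 1.365 1.627
v 4.358 -0.377 2.947
v 4.316 1.488 1.768
v 4.166 -0.253 3.087
v 4.059 1.547 1.817
v 3.909 -0.194 3.137
v 3.797 1.53 1.764
v 3.647 -0.211 3.084
v 3.589 1.439 1.621
v 3.439 -0.302 2.94
v 3.484 1.296 1.42
v 3.334 -0.445 2.74
v 3.505 1.133 1.208
v 3.354 -0.608 2.528
v 3.647 0.989 1.033
v 3.497 -0.753 2.353
v 3.878 0.895 0.935
v 3.728 -0.847 2.255
v 4.145 0.873 0.937
v 3.995 -0.868 2.257
v 4.387 0.929 1.038
v 4.237 -0.813 2.358
f 2 1 5
f 2 5 3
f 3 5 6
f 3 6 4
f 5 1 7
f 5 7 6
f 6 7 8
f 6 8 4
f 7 1 9
f 7 9 8
f 8 9 10
f 8 10 4
f 9 1 11
f 9 11 10
f 10 11 12
f 10 12 4
f 11 1 13
f 11 13 12
f 12 13 14
f 12 14 4
f 13 1 15
f 13 15 14
f 14 15 16
f 14 16 4
f 15 1 17
f 15 17 16
f 16 17 18
f 16 18 4
f 17 1 2
f 17 2 18
f 18 2 3
f 18 3 4
f 19 56 35
f 56 30 59
f 35 59 24
f 56 59 35
f 19 35 31
f 35 24 36
f 31 36 20
f 35 36 31
f 19 31 40
f 31 20 41
f 40 41 26
f 31 41 40
f 19 40 52
f 40 26 55
f 52 55 29
f 40 55 52
f 19 52 56
f 52 29 60
f 56 60 30
f 52 60 56
f 20 36 47
f 36 24 50
f 47 50 28
f 36 50 47
f 24 59 37
f 59 30 58
f 37 58 23
f 59 58 37
f 30 60 57
f 60 29 53
f 57 53 21
f 60 53 57
f 29 55 54
f 55 26 42
f 54 42 25
f 55 42 54
f 26 41 46
f 41 20 43
f 46 43 27
f 41 43 46
f 22 48 34
f 48 28 49
f 34 49 23
f 48 49 34
f 22 34 32
f 34 23 33
f 32 33 21
f 34 33 32
f 22 32 39
f 32 21 38
f 39 38 25
f 32 38 39
f 22 39 44
f 39 25 45
f 44 45 27
f 39 45 44
f 22 44 48
f 44 27 51
f 48 51 28
f 44 51 48
f 23 49 37
f 49 28 50
f 37 50 24
f 49 50 37
f 21 33 57
f 33 23 58
f 57 58 30
f 33 58 57
f 25 38 54
f 38 21 53
f 54 53 29
f 38 53 54
f 27 45 46
f 45 25 42
f 46 42 26
f 45 42 46
f 28 51 47
f 51 27 43
f 47 43 20
f 51 43 47
f 62 61 65
f 62 65 63
f 63 65 66
f 63 66 64
f 65 61 67
f 65 67 66
f 66 67 68
f 66 68 64
f 67 61 69
f 67 69 68
f 68 69 70
f 68 70 64
f 69 61 71
f 69 71 70
f 70 71 72
f 70 72 64
f 71 61 73
f 71 73 72
f 72 73 74
f 72 74 64
f 73 61 75
f 73 75 74
f 74 75 76
f 74 76 64
f 75 61 77
f 75 77 76
f 76 77 78
f 76 78 64
f 77 61 79
f 77 79 78
f 78 79 80
f 78 80 64
f 79 61 81
f 79 81 80
f 80 81 82
f 80 82 64
f 81 61 83
f 81 83 82
f 82 83 84
f 82 84 64
f 83 61 85
f 83 85 84
f 84 85 86
f 84 86 64
f 85 61 87
f 85 87 86
f 86 87 88
f 86 88 64
f 87 61 62
f 87 62 88
f 88 62 63
f 88 63 64



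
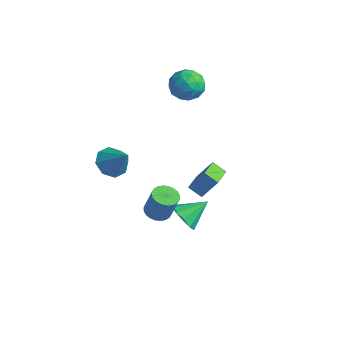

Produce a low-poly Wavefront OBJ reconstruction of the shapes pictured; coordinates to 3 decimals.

v -0.081 0.961 -1.85
v -0.733 0.688 -1.397
v -0.766 2.139 -2.124
v -1.418 1.865 -1.671
v 0.438 1.515 -0.769
v -0.214 1.241 -0.316
v -0.247 2.692 -1.043
v -0.899 2.419 -0.59
v -3.626 3.107 4.299
v -2.673 3.19 4.306
v -3.547 2.31 2.974
v -2.594 2.393 2.981
v -3.031 1.843 3.631
v -3.08 2.336 4.45
v -3.14 3.164 2.83
v -3.189 3.657 3.649
v -2.373 3.225 3.398
v -2.305 2.409 3.893
v -3.915 3.091 3.387
v -3.847 2.275 3.882
v -3.156 3.219 4.419
v -3.064 2.281 2.861
v -3.32 1.958 3.243
v -2.76 2.007 3.247
v -3.395 2.717 4.503
v -2.835 2.765 4.507
v -3.046 1.974 4.111
v -3.385 2.735 2.773
v -2.825 2.783 2.777
v -3.46 3.493 4.033
v -2.9 3.542 4.037
v -3.174 3.526 3.169
v -2.42 3.288 3.889
v -2.373 2.82 3.11
v -2.694 3.273 3.022
v -2.723 3.562 3.503
v -2.38 2.808 4.18
v -2.334 2.34 3.401
v -2.59 2.017 3.783
v -2.619 2.306 4.265
v -2.203 2.829 3.646
v -3.886 3.16 3.879
v -3.84 2.692 3.1
v -3.601 3.194 3.015
v -3.63 3.483 3.497
v -3.847 2.68 4.17
v -3.8 2.212 3.391
v -3.497 1.938 3.777
v -3.526 2.227 4.258
v -4.017 2.671 3.634
v 1.567 -3.262 0.671
v 2.178 -3.332 0.462
v 2.645 -3.249 1.8
v 2.033 -3.178 2.009
v 2.152 -3.08 0.455
v 2.619 -2.997 1.794
v 2.038 -2.855 0.481
v 2.504 -2.772 1.82
v 1.851 -2.693 0.536
v 2.318 -2.61 1.875
v 1.621 -2.617 0.612
v 2.088 -2.533 1.95
v 1.383 -2.639 0.696
v 1.85 -2.555 2.035
v 1.173 -2.756 0.777
v 1.639 -2.672 2.115
v 1.023 -2.949 0.841
v 1.489 -2.866 2.18
v 0.955 -3.191 0.88
v 1.422 -3.108 2.218
v 0.981 -3.443 0.886
v 1.448 -3.36 2.225
v 1.096 -3.668 0.86
v 1.562 -3.585 2.199
v 1.282 -3.83 0.805
v 1.749 -3.747 2.144
v 1.512 -3.907 0.73
v 1.979 -3.823 2.068
v 1.75 -3.885 0.645
v 2.217 -3.801 1.984
v 1.961 -3.768 0.565
v 2.427 -3.684 1.903
v 2.111 -3.574 0.5
v 2.577 -3.491 1.839
v 0.024 -0.333 -2.576
v 0.799 -0.337 -2.992
v 0.456 0.853 -1.784
v 0.458 -0.023 -3.276
v -0.05 0.172 -3.293
v -0.529 0.175 -3.035
v -0.797 -0.017 -2.602
v -0.751 -0.329 -2.16
v -0.409 -0.643 -1.876
v 0.098 -0.838 -1.859
v 0.577 -0.841 -2.117
v 0.845 -0.649 -2.55
v -2.278 -2.669 1.379
v -1.708 -2.327 0.802
v -1.222 -2.571 2.481
v -2.076 -1.855 1.112
v -2.562 -1.861 1.578
v -2.882 -2.34 1.927
v -2.848 -3.012 1.955
v -2.48 -3.483 1.645
v -1.994 -3.478 1.179
v -1.674 -2.999 0.83
f 2 4 1
f 5 2 1
f 1 4 3
f 3 5 1
f 2 8 4
f 6 2 5
f 6 8 2
f 4 8 3
f 7 5 3
f 3 8 7
f 7 6 5
f 8 6 7
f 9 46 25
f 46 20 49
f 25 49 14
f 46 49 25
f 9 25 21
f 25 14 26
f 21 26 10
f 25 26 21
f 9 21 30
f 21 10 31
f 30 31 16
f 21 31 30
f 9 30 42
f 30 16 45
f 42 45 19
f 30 45 42
f 9 42 46
f 42 19 50
f 46 50 20
f 42 50 46
f 10 26 37
f 26 14 40
f 37 40 18
f 26 40 37
f 14 49 27
f 49 20 48
f 27 48 13
f 49 48 27
f 20 50 47
f 50 19 43
f 47 43 11
f 50 43 47
f 19 45 44
f 45 16 32
f 44 32 15
f 45 32 44
f 16 31 36
f 31 10 33
f 36 33 17
f 31 33 36
f 12 38 24
f 38 18 39
f 24 39 13
f 38 39 24
f 12 24 22
f 24 13 23
f 22 23 11
f 24 23 22
f 12 22 29
f 22 11 28
f 29 28 15
f 22 28 29
f 12 29 34
f 29 15 35
f 34 35 17
f 29 35 34
f 12 34 38
f 34 17 41
f 38 41 18
f 34 41 38
f 13 39 27
f 39 18 40
f 27 40 14
f 39 40 27
f 11 23 47
f 23 13 48
f 47 48 20
f 23 48 47
f 15 28 44
f 28 11 43
f 44 43 19
f 28 43 44
f 17 35 36
f 35 15 32
f 36 32 16
f 35 32 36
f 18 41 37
f 41 17 33
f 37 33 10
f 41 33 37
f 52 51 55
f 52 55 53
f 53 55 56
f 53 56 54
f 55 51 57
f 55 57 56
f 56 57 58
f 56 58 54
f 57 51 59
f 57 59 58
f 58 59 60
f 58 60 54
f 59 51 61
f 59 61 60
f 60 61 62
f 60 62 54
f 61 51 63
f 61 63 62
f 62 63 64
f 62 64 54
f 63 51 65
f 63 65 64
f 64 65 66
f 64 66 54
f 65 51 67
f 65 67 66
f 66 67 68
f 66 68 54
f 67 51 69
f 67 69 68
f 68 69 70
f 68 70 54
f 69 51 71
f 69 71 70
f 70 71 72
f 70 72 54
f 71 51 73
f 71 73 72
f 72 73 74
f 72 74 54
f 73 51 75
f 73 75 74
f 74 75 76
f 74 76 54
f 75 51 77
f 75 77 76
f 76 77 78
f 76 78 54
f 77 51 79
f 77 79 78
f 78 79 80
f 78 80 54
f 79 51 81
f 79 81 80
f 80 81 82
f 80 82 54
f 81 51 83
f 81 83 82
f 82 83 84
f 82 84 54
f 83 51 52
f 83 52 84
f 84 52 53
f 84 53 54
f 86 85 88
f 86 88 87
f 88 85 89
f 88 89 87
f 89 85 90
f 89 90 87
f 90 85 91
f 90 91 87
f 91 85 92
f 91 92 87
f 92 85 93
f 92 93 87
f 93 85 94
f 93 94 87
f 94 85 95
f 94 95 87
f 95 85 96
f 95 96 87
f 96 85 86
f 96 86 87
f 98 97 100
f 98 100 99
f 100 97 101
f 100 101 99
f 101 97 102
f 101 102 99
f 102 97 103
f 102 103 99
f 103 97 104
f 103 104 99
f 104 97 105
f 104 105 99
f 105 97 106
f 105 106 99
f 106 97 98
f 106 98 99



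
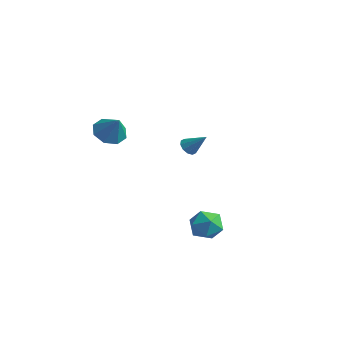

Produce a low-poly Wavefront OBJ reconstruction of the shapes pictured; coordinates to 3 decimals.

v -1.094 3.299 -0.699
v -0.772 2.868 -0.854
v -0.186 3.641 0.239
v -0.681 3.143 -1.043
v -0.748 3.478 -1.1
v -0.947 3.744 -1.004
v -1.203 3.84 -0.792
v -1.417 3.729 -0.543
v -1.508 3.454 -0.355
v -1.441 3.119 -0.297
v -1.242 2.853 -0.393
v -0.986 2.757 -0.606
v 3.12 0.899 -3.471
v 3.818 0.297 -3.214
v 2.062 -0.157 -3.066
v 2.76 -0.759 -2.809
v 2.599 0.033 -2.297
v 3.253 0.686 -2.547
v 2.627 -0.546 -3.733
v 3.281 0.107 -3.983
v 3.514 -0.596 -3.376
v 3.497 -0.238 -2.489
v 2.383 0.378 -3.791
v 2.366 0.736 -2.904
v -3.774 0.366 0.662
v -3.026 0.139 0.14
v -2.986 0.254 1.838
v -3.083 0.848 0.245
v -3.544 1.275 0.595
v -4.14 1.169 0.984
v -4.522 0.593 1.184
v -4.465 -0.116 1.079
v -4.003 -0.543 0.729
v -3.407 -0.438 0.34
f 2 1 4
f 2 4 3
f 4 1 5
f 4 5 3
f 5 1 6
f 5 6 3
f 6 1 7
f 6 7 3
f 7 1 8
f 7 8 3
f 8 1 9
f 8 9 3
f 9 1 10
f 9 10 3
f 10 1 11
f 10 11 3
f 11 1 12
f 11 12 3
f 12 1 2
f 12 2 3
f 13 24 18
f 13 18 14
f 13 14 20
f 13 20 23
f 13 23 24
f 14 18 22
f 18 24 17
f 24 23 15
f 23 20 19
f 20 14 21
f 16 22 17
f 16 17 15
f 16 15 19
f 16 19 21
f 16 21 22
f 17 22 18
f 15 17 24
f 19 15 23
f 21 19 20
f 22 21 14
f 26 25 28
f 26 28 27
f 28 25 29
f 28 29 27
f 29 25 30
f 29 30 27
f 30 25 31
f 30 31 27
f 31 25 32
f 31 32 27
f 32 25 33
f 32 33 27
f 33 25 34
f 33 34 27
f 34 25 26
f 34 26 27



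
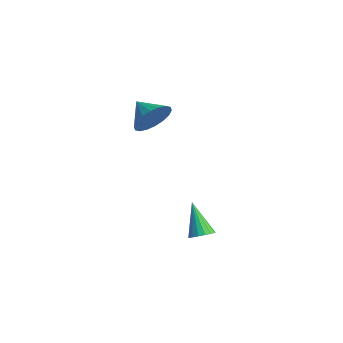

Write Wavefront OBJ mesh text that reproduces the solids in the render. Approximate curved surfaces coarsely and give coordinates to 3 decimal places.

v 4.136 2.487 -3.815
v 4.497 2.826 -3.599
v 3.184 2.693 -2.545
v 4.344 2.98 -3.739
v 4.143 3.021 -3.896
v 3.94 2.94 -4.035
v 3.783 2.755 -4.123
v 3.706 2.508 -4.141
v 3.728 2.257 -4.083
v 3.843 2.059 -3.965
v 4.026 1.958 -3.812
v 4.234 1.979 -3.659
v 4.419 2.116 -3.542
v 4.539 2.338 -3.488
v 4.568 2.594 -3.508
v -0.97 3.717 -0.306
v -0.658 4.153 0.441
v -2.05 3.643 0.186
v -0.788 4.46 0.204
v -0.953 4.621 -0.135
v -1.122 4.602 -0.507
v -1.26 4.407 -0.84
v -1.341 4.077 -1.067
v -1.349 3.674 -1.144
v -1.281 3.281 -1.054
v -1.152 2.973 -0.817
v -0.986 2.813 -0.478
v -0.818 2.832 -0.105
v -0.679 3.026 0.227
v -0.598 3.357 0.455
v -0.591 3.759 0.531
f 2 1 4
f 2 4 3
f 4 1 5
f 4 5 3
f 5 1 6
f 5 6 3
f 6 1 7
f 6 7 3
f 7 1 8
f 7 8 3
f 8 1 9
f 8 9 3
f 9 1 10
f 9 10 3
f 10 1 11
f 10 11 3
f 11 1 12
f 11 12 3
f 12 1 13
f 12 13 3
f 13 1 14
f 13 14 3
f 14 1 15
f 14 15 3
f 15 1 2
f 15 2 3
f 17 16 19
f 17 19 18
f 19 16 20
f 19 20 18
f 20 16 21
f 20 21 18
f 21 16 22
f 21 22 18
f 22 16 23
f 22 23 18
f 23 16 24
f 23 24 18
f 24 16 25
f 24 25 18
f 25 16 26
f 25 26 18
f 26 16 27
f 26 27 18
f 27 16 28
f 27 28 18
f 28 16 29
f 28 29 18
f 29 16 30
f 29 30 18
f 30 16 31
f 30 31 18
f 31 16 17
f 31 17 18



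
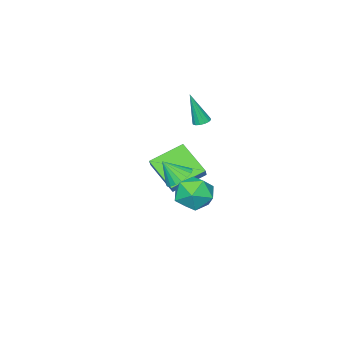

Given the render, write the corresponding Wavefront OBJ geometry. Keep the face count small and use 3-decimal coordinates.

v 2.539 2.483 1.48
v 3.209 2.898 1.426
v 3.021 1.837 2.5
v 3.013 3.093 1.642
v 2.724 3.168 1.827
v 2.397 3.108 1.943
v 2.099 2.923 1.967
v 1.888 2.651 1.895
v 1.806 2.346 1.74
v 1.869 2.068 1.535
v 2.064 1.873 1.318
v 2.354 1.798 1.133
v 2.68 1.858 1.018
v 2.979 2.043 0.993
v 3.19 2.315 1.065
v 3.272 2.62 1.22
v -4.893 -2.683 -3.456
v -5.013 -4.419 -2.159
v -4.24 -2.146 -2.677
v -4.359 -3.882 -1.38
v -3.161 -3.478 -4.36
v -3.28 -5.214 -3.063
v -2.507 -2.941 -3.581
v -2.627 -4.677 -2.284
v -0.872 1.206 -2.387
v 0.272 1.387 -2.247
v -0.892 0.133 -0.833
v 0.252 0.314 -0.693
v -0.501 1.192 -0.535
v -0.489 1.855 -1.496
v -0.131 -0.335 -1.584
v -0.119 0.328 -2.545
v 0.73 0.435 -1.751
v 0.502 1.378 -1.103
v -1.122 0.142 -1.977
v -1.35 1.085 -1.329
v -3.667 -1.906 1.309
v -3.404 -2.302 1.154
v -3.313 -2.414 3.211
v -3.231 -2.11 1.173
v -3.175 -1.864 1.229
v -3.251 -1.629 1.306
v -3.438 -1.468 1.384
v -3.686 -1.424 1.442
v -3.929 -1.509 1.464
v -4.102 -1.701 1.445
v -4.159 -1.947 1.39
v -4.083 -2.182 1.313
v -3.896 -2.344 1.235
v -3.648 -2.387 1.177
f 2 1 4
f 2 4 3
f 4 1 5
f 4 5 3
f 5 1 6
f 5 6 3
f 6 1 7
f 6 7 3
f 7 1 8
f 7 8 3
f 8 1 9
f 8 9 3
f 9 1 10
f 9 10 3
f 10 1 11
f 10 11 3
f 11 1 12
f 11 12 3
f 12 1 13
f 12 13 3
f 13 1 14
f 13 14 3
f 14 1 15
f 14 15 3
f 15 1 16
f 15 16 3
f 16 1 2
f 16 2 3
f 18 20 17
f 21 18 17
f 17 20 19
f 19 21 17
f 18 24 20
f 22 18 21
f 22 24 18
f 20 24 19
f 23 21 19
f 19 24 23
f 23 22 21
f 24 22 23
f 25 36 30
f 25 30 26
f 25 26 32
f 25 32 35
f 25 35 36
f 26 30 34
f 30 36 29
f 36 35 27
f 35 32 31
f 32 26 33
f 28 34 29
f 28 29 27
f 28 27 31
f 28 31 33
f 28 33 34
f 29 34 30
f 27 29 36
f 31 27 35
f 33 31 32
f 34 33 26
f 38 37 40
f 38 40 39
f 40 37 41
f 40 41 39
f 41 37 42
f 41 42 39
f 42 37 43
f 42 43 39
f 43 37 44
f 43 44 39
f 44 37 45
f 44 45 39
f 45 37 46
f 45 46 39
f 46 37 47
f 46 47 39
f 47 37 48
f 47 48 39
f 48 37 49
f 48 49 39
f 49 37 50
f 49 50 39
f 50 37 38
f 50 38 39



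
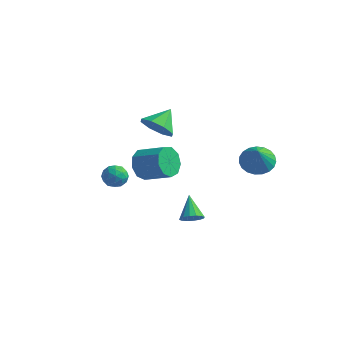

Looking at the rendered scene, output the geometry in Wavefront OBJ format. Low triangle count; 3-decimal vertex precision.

v 3.457 -3.938 -2.601
v 4 -3.905 -2.245
v 2.783 -3.002 -1.659
v 4.029 -3.657 -2.471
v 3.905 -3.484 -2.731
v 3.661 -3.433 -2.957
v 3.362 -3.517 -3.087
v 3.089 -3.714 -3.088
v 2.915 -3.971 -2.958
v 2.886 -4.219 -2.732
v 3.01 -4.391 -2.471
v 3.254 -4.443 -2.246
v 3.553 -4.359 -2.115
v 3.826 -4.162 -2.115
v 3.452 3.409 -2.743
v 4.422 3.47 -2.979
v 3.828 2.631 -1.397
v 4.364 3.819 -2.761
v 4.149 4.097 -2.54
v 3.813 4.257 -2.354
v 3.415 4.27 -2.235
v 3.023 4.134 -2.204
v 2.705 3.873 -2.267
v 2.517 3.532 -2.411
v 2.49 3.169 -2.614
v 2.63 2.848 -2.838
v 2.912 2.625 -3.046
v 3.287 2.536 -3.202
v 3.691 2.599 -3.278
v 4.054 2.802 -3.262
v 4.312 3.11 -3.156
v -1.009 -1.082 -1.815
v -0.632 -1.572 -2.588
v 0.925 -1.528 -1.859
v 0.549 -1.038 -1.085
v -0.6 -0.905 -2.699
v 0.957 -0.86 -1.97
v -0.758 -0.321 -2.395
v 0.799 -0.276 -1.666
v -1.034 -0.093 -1.82
v 0.523 -0.048 -1.091
v -1.298 -0.328 -1.243
v 0.259 -0.283 -0.514
v -1.426 -0.916 -0.932
v 0.131 -0.871 -0.203
v -1.359 -1.582 -1.035
v 0.198 -1.537 -0.306
v -1.128 -2.014 -1.502
v 0.429 -1.97 -0.773
v -0.841 -2.01 -2.116
v 0.716 -1.966 -1.387
v -2.576 3.124 -1.929
v -1.817 3.475 -2.612
v -2.384 4.376 -1.071
v -2.574 3.733 -2.82
v -3.332 3.635 -2.506
v -3.648 3.237 -1.854
v -3.335 2.773 -1.245
v -2.578 2.514 -1.037
v -1.82 2.612 -1.351
v -1.505 3.01 -2.003
v -2.871 -0.243 -3.286
v -2.202 -0.562 -3.486
v -3.438 -1.338 -3.434
v -2.769 -1.657 -3.634
v -2.884 -1.427 -2.911
v -2.533 -0.75 -2.819
v -3.107 -1.15 -4.101
v -2.756 -0.473 -4.009
v -2.348 -1.123 -3.989
v -2.21 -1.294 -3.254
v -3.43 -0.606 -3.666
v -3.292 -0.777 -2.931
v -2.487 -0.306 -3.373
v -3.153 -1.594 -3.547
v -3.22 -1.458 -3.122
v -2.827 -1.646 -3.239
v -2.682 -0.417 -2.981
v -2.288 -0.604 -3.098
v -2.689 -1.113 -2.761
v -3.352 -1.296 -3.822
v -2.958 -1.483 -3.939
v -2.813 -0.254 -3.681
v -2.42 -0.442 -3.798
v -2.951 -0.787 -4.159
v -2.179 -0.823 -3.786
v -2.512 -1.467 -3.873
v -2.711 -1.169 -4.148
v -2.505 -0.771 -4.094
v -2.098 -0.924 -3.354
v -2.431 -1.568 -3.441
v -2.499 -1.432 -3.016
v -2.293 -1.034 -2.962
v -2.184 -1.253 -3.65
v -3.209 -0.332 -3.479
v -3.542 -0.976 -3.566
v -3.347 -0.866 -3.958
v -3.141 -0.468 -3.904
v -3.128 -0.433 -3.047
v -3.461 -1.077 -3.134
v -3.135 -1.129 -2.826
v -2.929 -0.731 -2.772
v -3.456 -0.647 -3.27
f 2 1 4
f 2 4 3
f 4 1 5
f 4 5 3
f 5 1 6
f 5 6 3
f 6 1 7
f 6 7 3
f 7 1 8
f 7 8 3
f 8 1 9
f 8 9 3
f 9 1 10
f 9 10 3
f 10 1 11
f 10 11 3
f 11 1 12
f 11 12 3
f 12 1 13
f 12 13 3
f 13 1 14
f 13 14 3
f 14 1 2
f 14 2 3
f 16 15 18
f 16 18 17
f 18 15 19
f 18 19 17
f 19 15 20
f 19 20 17
f 20 15 21
f 20 21 17
f 21 15 22
f 21 22 17
f 22 15 23
f 22 23 17
f 23 15 24
f 23 24 17
f 24 15 25
f 24 25 17
f 25 15 26
f 25 26 17
f 26 15 27
f 26 27 17
f 27 15 28
f 27 28 17
f 28 15 29
f 28 29 17
f 29 15 30
f 29 30 17
f 30 15 31
f 30 31 17
f 31 15 16
f 31 16 17
f 33 32 36
f 33 36 34
f 34 36 37
f 34 37 35
f 36 32 38
f 36 38 37
f 37 38 39
f 37 39 35
f 38 32 40
f 38 40 39
f 39 40 41
f 39 41 35
f 40 32 42
f 40 42 41
f 41 42 43
f 41 43 35
f 42 32 44
f 42 44 43
f 43 44 45
f 43 45 35
f 44 32 46
f 44 46 45
f 45 46 47
f 45 47 35
f 46 32 48
f 46 48 47
f 47 48 49
f 47 49 35
f 48 32 50
f 48 50 49
f 49 50 51
f 49 51 35
f 50 32 33
f 50 33 51
f 51 33 34
f 51 34 35
f 53 52 55
f 53 55 54
f 55 52 56
f 55 56 54
f 56 52 57
f 56 57 54
f 57 52 58
f 57 58 54
f 58 52 59
f 58 59 54
f 59 52 60
f 59 60 54
f 60 52 61
f 60 61 54
f 61 52 53
f 61 53 54
f 62 99 78
f 99 73 102
f 78 102 67
f 99 102 78
f 62 78 74
f 78 67 79
f 74 79 63
f 78 79 74
f 62 74 83
f 74 63 84
f 83 84 69
f 74 84 83
f 62 83 95
f 83 69 98
f 95 98 72
f 83 98 95
f 62 95 99
f 95 72 103
f 99 103 73
f 95 103 99
f 63 79 90
f 79 67 93
f 90 93 71
f 79 93 90
f 67 102 80
f 102 73 101
f 80 101 66
f 102 101 80
f 73 103 100
f 103 72 96
f 100 96 64
f 103 96 100
f 72 98 97
f 98 69 85
f 97 85 68
f 98 85 97
f 69 84 89
f 84 63 86
f 89 86 70
f 84 86 89
f 65 91 77
f 91 71 92
f 77 92 66
f 91 92 77
f 65 77 75
f 77 66 76
f 75 76 64
f 77 76 75
f 65 75 82
f 75 64 81
f 82 81 68
f 75 81 82
f 65 82 87
f 82 68 88
f 87 88 70
f 82 88 87
f 65 87 91
f 87 70 94
f 91 94 71
f 87 94 91
f 66 92 80
f 92 71 93
f 80 93 67
f 92 93 80
f 64 76 100
f 76 66 101
f 100 101 73
f 76 101 100
f 68 81 97
f 81 64 96
f 97 96 72
f 81 96 97
f 70 88 89
f 88 68 85
f 89 85 69
f 88 85 89
f 71 94 90
f 94 70 86
f 90 86 63
f 94 86 90



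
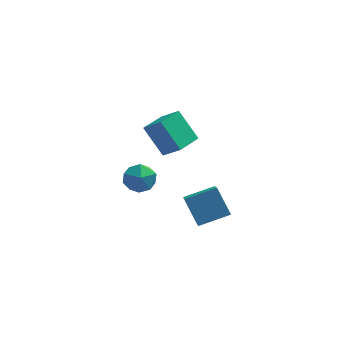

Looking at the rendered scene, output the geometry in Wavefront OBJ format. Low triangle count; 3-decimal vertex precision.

v -0.666 -0.486 -2.761
v -0.204 -0.418 -2.036
v -0.936 -1.822 -2.464
v -0.474 -1.754 -1.739
v -1.226 -1.34 -1.811
v -1.06 -0.514 -1.994
v -0.08 -1.726 -2.506
v 0.086 -0.9 -2.689
v 0.158 -1.185 -1.879
v -0.55 -0.946 -1.449
v -0.59 -1.294 -3.051
v -1.298 -1.055 -2.621
v 1.316 -3.892 1.673
v 0.481 -3.319 2.938
v 0.577 -3.467 0.993
v -0.258 -2.894 2.258
v 1.998 -2.786 1.622
v 1.163 -2.213 2.887
v 1.259 -2.361 0.942
v 0.424 -1.788 2.207
v 1.33 -1.697 -2.979
v 1.469 -3.44 -1.764
v 2.662 -1.274 -2.525
v 2.802 -3.018 -1.31
v 1.938 -2.422 -4.09
v 2.078 -4.166 -2.875
v 3.271 -2 -3.636
v 3.41 -3.743 -2.421
f 1 12 6
f 1 6 2
f 1 2 8
f 1 8 11
f 1 11 12
f 2 6 10
f 6 12 5
f 12 11 3
f 11 8 7
f 8 2 9
f 4 10 5
f 4 5 3
f 4 3 7
f 4 7 9
f 4 9 10
f 5 10 6
f 3 5 12
f 7 3 11
f 9 7 8
f 10 9 2
f 14 16 13
f 17 14 13
f 13 16 15
f 15 17 13
f 14 20 16
f 18 14 17
f 18 20 14
f 16 20 15
f 19 17 15
f 15 20 19
f 19 18 17
f 20 18 19
f 22 24 21
f 25 22 21
f 21 24 23
f 23 25 21
f 22 28 24
f 26 22 25
f 26 28 22
f 24 28 23
f 27 25 23
f 23 28 27
f 27 26 25
f 28 26 27

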